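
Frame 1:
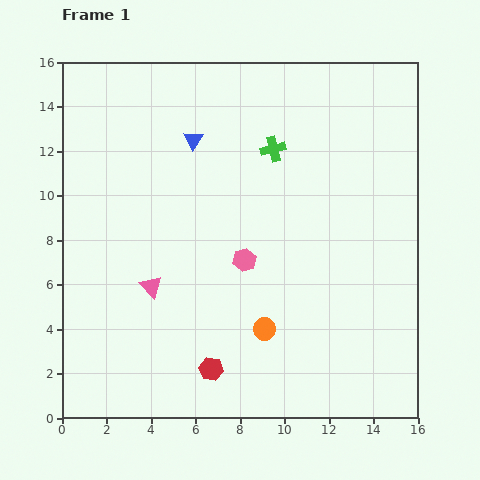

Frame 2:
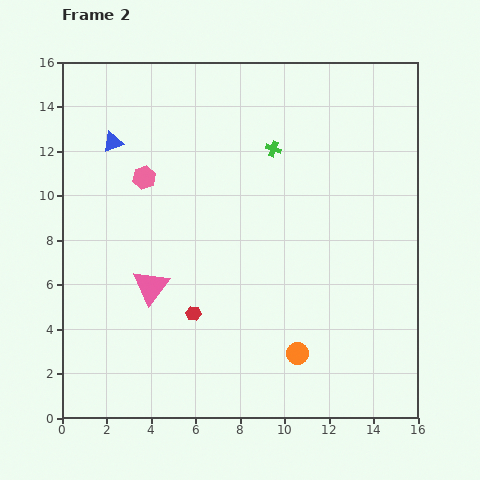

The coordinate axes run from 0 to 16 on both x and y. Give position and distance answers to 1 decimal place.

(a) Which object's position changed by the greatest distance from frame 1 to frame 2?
the pink hexagon

(moved 5.8; next 3.6)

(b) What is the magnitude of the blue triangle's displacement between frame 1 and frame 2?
3.6

The blue triangle moved from (5.9, 12.5) to (2.3, 12.4), a distance of √(3.6² + 0.1²) ≈ 3.6.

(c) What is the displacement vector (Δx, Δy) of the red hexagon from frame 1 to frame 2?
(-0.8, 2.5)

The red hexagon was at (6.7, 2.2) in frame 1 and (5.9, 4.7) in frame 2.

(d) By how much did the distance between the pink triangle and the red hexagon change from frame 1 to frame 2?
-2.4

Distance in frame 1: 4.6. Distance in frame 2: 2.2.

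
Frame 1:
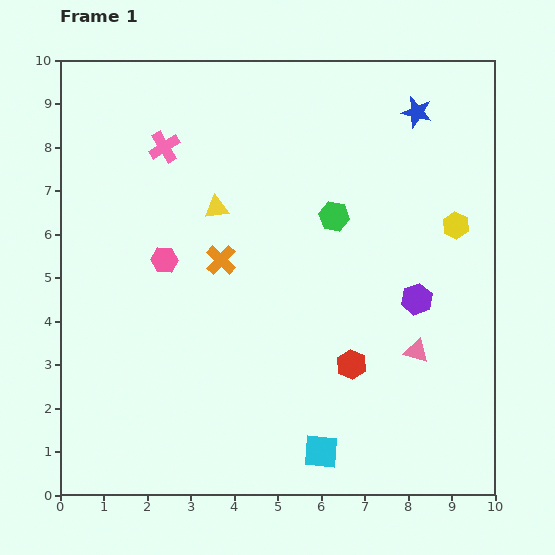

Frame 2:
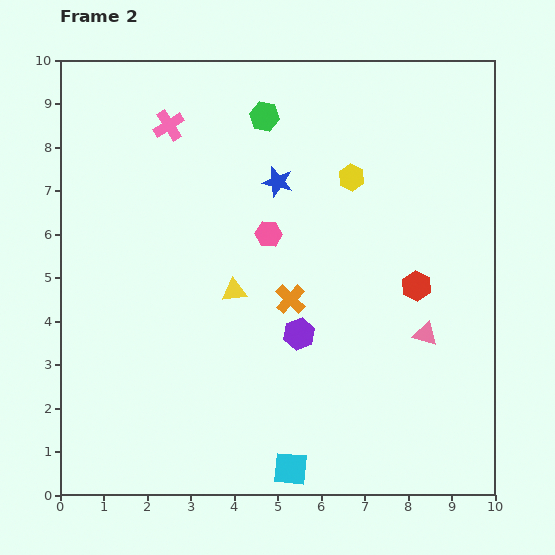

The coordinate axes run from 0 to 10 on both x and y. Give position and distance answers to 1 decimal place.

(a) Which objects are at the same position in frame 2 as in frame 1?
none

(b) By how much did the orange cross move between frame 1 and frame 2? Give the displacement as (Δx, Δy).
(1.6, -0.9)

The orange cross was at (3.7, 5.4) in frame 1 and (5.3, 4.5) in frame 2.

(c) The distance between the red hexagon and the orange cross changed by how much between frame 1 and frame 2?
-0.9

Distance in frame 1: 3.8. Distance in frame 2: 2.9.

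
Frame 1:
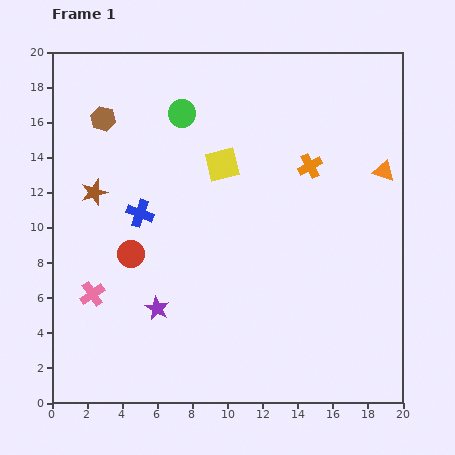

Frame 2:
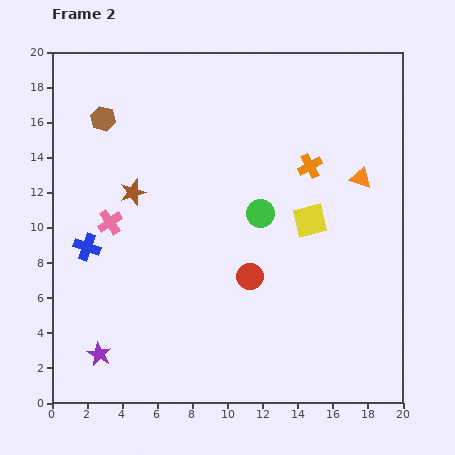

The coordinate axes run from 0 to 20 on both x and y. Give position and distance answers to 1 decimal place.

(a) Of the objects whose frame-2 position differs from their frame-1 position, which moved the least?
the orange triangle

(moved 1.4)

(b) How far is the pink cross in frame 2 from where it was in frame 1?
4.2

The pink cross moved from (2.3, 6.2) to (3.3, 10.3), a distance of √(1.0² + 4.1²) ≈ 4.2.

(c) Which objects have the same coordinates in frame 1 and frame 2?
the orange cross, the brown hexagon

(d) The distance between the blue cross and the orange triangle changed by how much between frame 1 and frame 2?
+2.0

Distance in frame 1: 14.1. Distance in frame 2: 16.1.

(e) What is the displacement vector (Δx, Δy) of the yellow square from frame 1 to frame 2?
(5.0, -3.2)

The yellow square was at (9.7, 13.6) in frame 1 and (14.7, 10.4) in frame 2.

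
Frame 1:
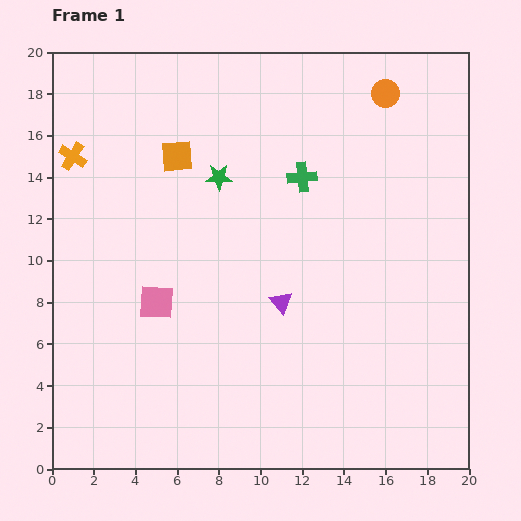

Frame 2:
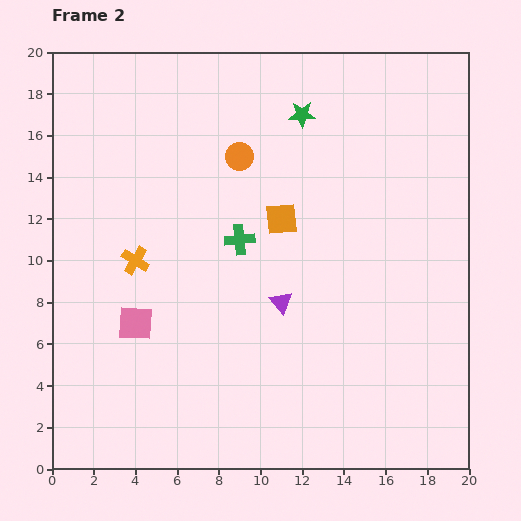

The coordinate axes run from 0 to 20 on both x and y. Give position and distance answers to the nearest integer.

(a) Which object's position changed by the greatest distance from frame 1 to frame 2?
the orange circle

(moved 8; next 6)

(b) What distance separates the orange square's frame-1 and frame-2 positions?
6

The orange square moved from (6, 15) to (11, 12), a distance of √(5² + 3²) ≈ 6.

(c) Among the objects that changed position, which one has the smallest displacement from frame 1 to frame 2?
the pink square

(moved 1)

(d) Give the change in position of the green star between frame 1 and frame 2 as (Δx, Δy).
(4, 3)

The green star was at (8, 14) in frame 1 and (12, 17) in frame 2.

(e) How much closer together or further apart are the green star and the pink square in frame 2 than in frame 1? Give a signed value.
+6

Distance in frame 1: 7. Distance in frame 2: 13.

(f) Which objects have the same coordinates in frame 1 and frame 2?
the purple triangle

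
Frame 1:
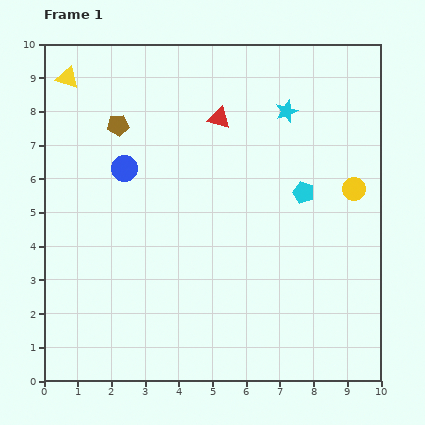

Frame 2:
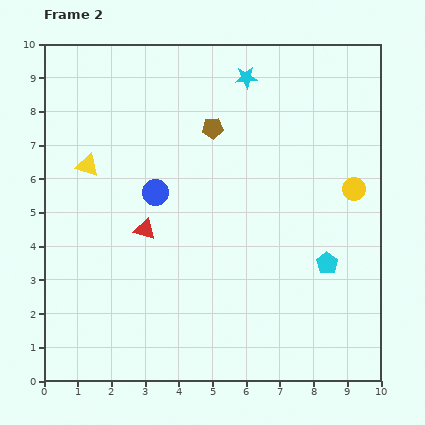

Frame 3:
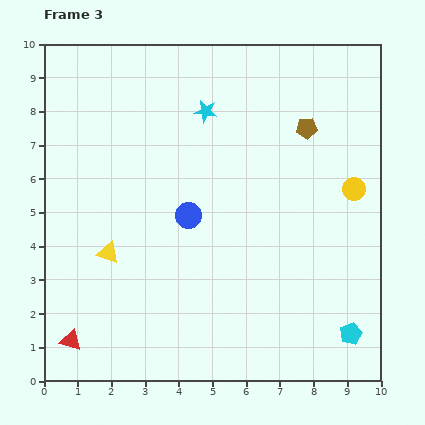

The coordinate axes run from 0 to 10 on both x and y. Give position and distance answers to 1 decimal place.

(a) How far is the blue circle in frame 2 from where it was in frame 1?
1.1

The blue circle moved from (2.4, 6.3) to (3.3, 5.6), a distance of √(0.9² + 0.7²) ≈ 1.1.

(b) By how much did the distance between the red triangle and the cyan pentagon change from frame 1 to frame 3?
+5.0

Distance in frame 1: 3.3. Distance in frame 3: 8.3.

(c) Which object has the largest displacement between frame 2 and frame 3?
the red triangle

(moved 4.0; next 2.8)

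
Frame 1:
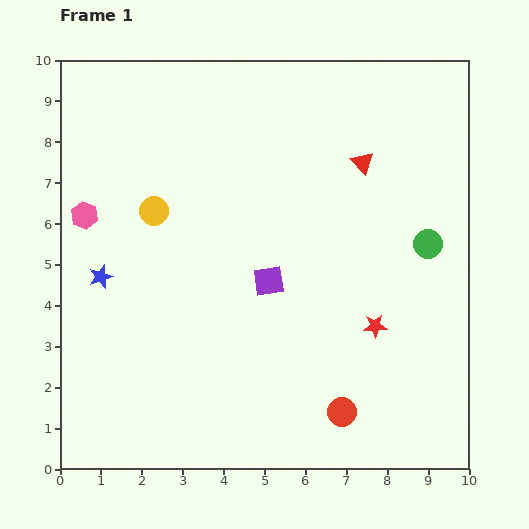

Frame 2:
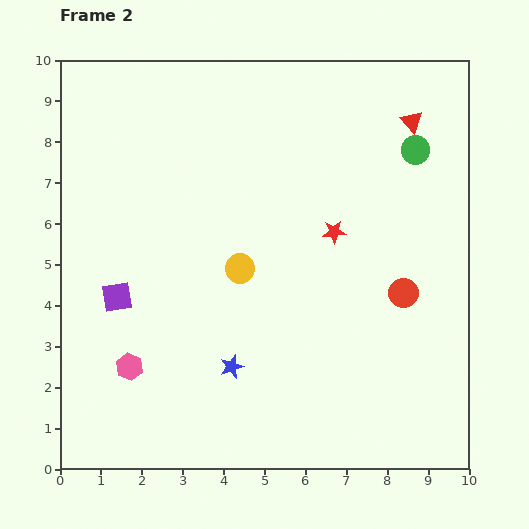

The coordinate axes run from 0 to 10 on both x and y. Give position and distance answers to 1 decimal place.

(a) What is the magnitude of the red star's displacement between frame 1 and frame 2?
2.5

The red star moved from (7.7, 3.5) to (6.7, 5.8), a distance of √(1.0² + 2.3²) ≈ 2.5.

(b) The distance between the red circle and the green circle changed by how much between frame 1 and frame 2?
-1.1

Distance in frame 1: 4.6. Distance in frame 2: 3.5.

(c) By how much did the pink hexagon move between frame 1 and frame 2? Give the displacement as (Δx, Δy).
(1.1, -3.7)

The pink hexagon was at (0.6, 6.2) in frame 1 and (1.7, 2.5) in frame 2.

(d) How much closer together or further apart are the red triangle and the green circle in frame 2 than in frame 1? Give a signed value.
-1.9

Distance in frame 1: 2.6. Distance in frame 2: 0.7.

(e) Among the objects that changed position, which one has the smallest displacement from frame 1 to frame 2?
the red triangle

(moved 1.6)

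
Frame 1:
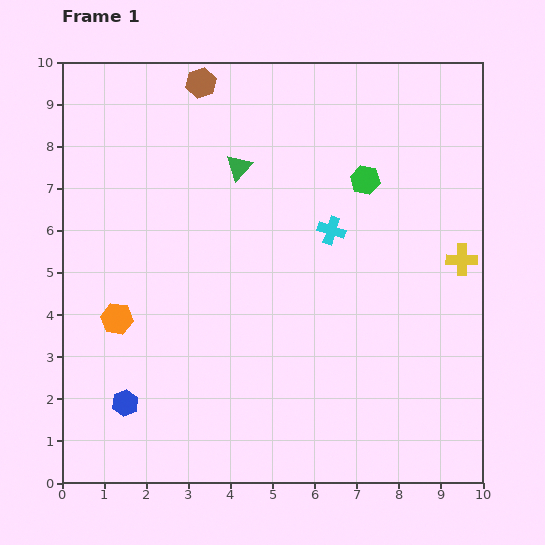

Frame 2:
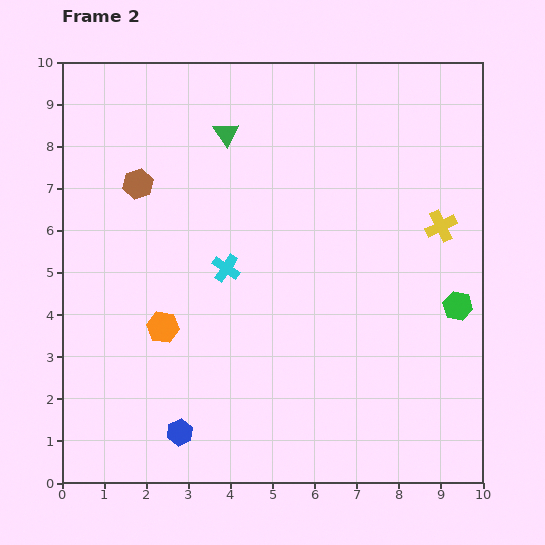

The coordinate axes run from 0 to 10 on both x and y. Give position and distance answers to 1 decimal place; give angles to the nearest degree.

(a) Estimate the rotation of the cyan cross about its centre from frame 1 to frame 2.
15° clockwise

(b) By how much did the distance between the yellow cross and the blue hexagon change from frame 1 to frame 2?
-0.8

Distance in frame 1: 8.7. Distance in frame 2: 7.9.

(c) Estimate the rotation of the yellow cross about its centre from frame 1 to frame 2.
27° counter-clockwise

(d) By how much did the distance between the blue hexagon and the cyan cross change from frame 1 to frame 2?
-2.3

Distance in frame 1: 6.4. Distance in frame 2: 4.1.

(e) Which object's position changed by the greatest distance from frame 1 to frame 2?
the green hexagon

(moved 3.7; next 2.8)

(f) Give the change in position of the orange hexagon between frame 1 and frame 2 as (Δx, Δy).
(1.1, -0.2)

The orange hexagon was at (1.3, 3.9) in frame 1 and (2.4, 3.7) in frame 2.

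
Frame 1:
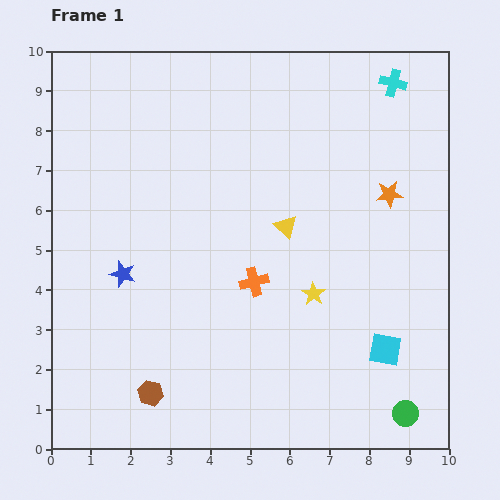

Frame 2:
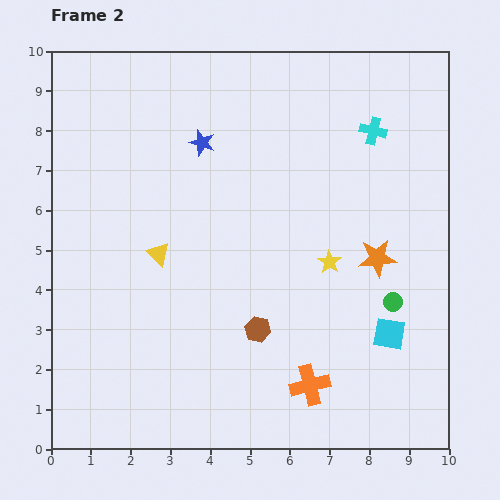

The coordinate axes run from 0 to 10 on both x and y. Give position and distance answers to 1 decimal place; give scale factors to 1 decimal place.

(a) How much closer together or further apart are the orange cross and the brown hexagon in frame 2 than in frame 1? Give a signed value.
-1.9

Distance in frame 1: 3.8. Distance in frame 2: 1.9.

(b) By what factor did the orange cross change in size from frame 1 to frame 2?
1.4×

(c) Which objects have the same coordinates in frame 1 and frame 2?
none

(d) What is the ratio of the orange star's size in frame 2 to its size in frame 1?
1.4×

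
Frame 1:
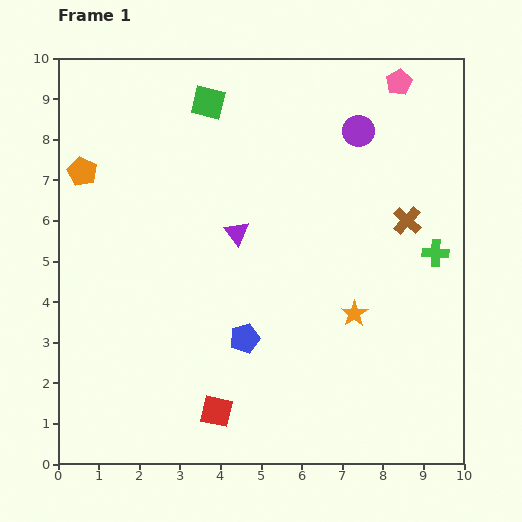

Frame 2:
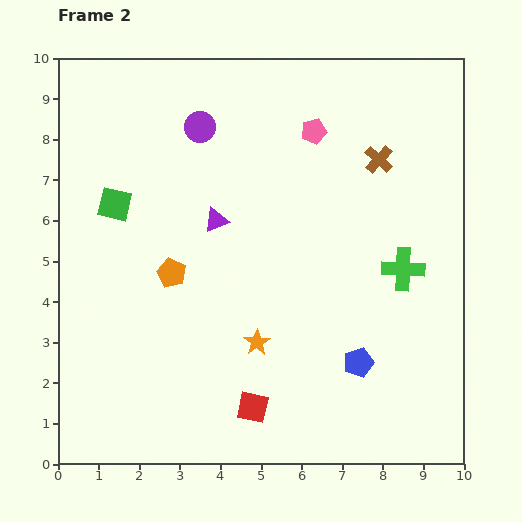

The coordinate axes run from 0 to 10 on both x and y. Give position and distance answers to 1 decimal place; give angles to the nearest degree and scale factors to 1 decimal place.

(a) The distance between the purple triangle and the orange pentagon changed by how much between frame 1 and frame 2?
-2.4

Distance in frame 1: 4.1. Distance in frame 2: 1.7.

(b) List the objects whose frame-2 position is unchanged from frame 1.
none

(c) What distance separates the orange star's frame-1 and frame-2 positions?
2.5

The orange star moved from (7.3, 3.7) to (4.9, 3.0), a distance of √(2.4² + 0.7²) ≈ 2.5.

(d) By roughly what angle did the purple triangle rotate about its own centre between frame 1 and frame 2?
47° clockwise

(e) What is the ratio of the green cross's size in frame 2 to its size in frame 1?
1.6×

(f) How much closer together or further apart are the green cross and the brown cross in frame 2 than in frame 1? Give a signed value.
+1.7

Distance in frame 1: 1.1. Distance in frame 2: 2.8.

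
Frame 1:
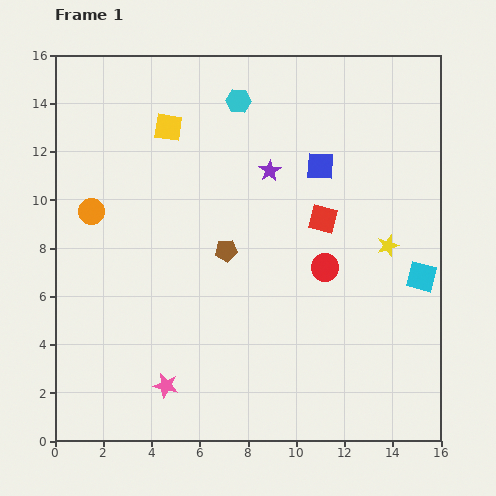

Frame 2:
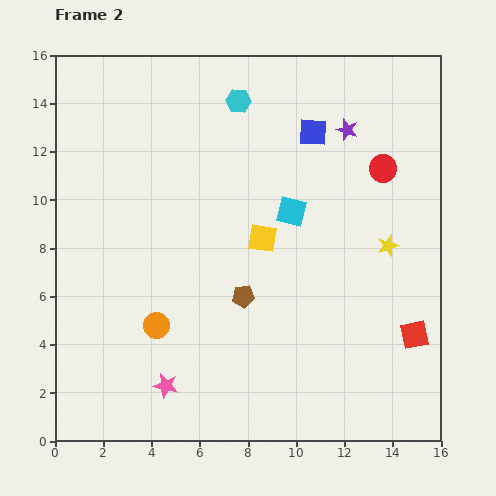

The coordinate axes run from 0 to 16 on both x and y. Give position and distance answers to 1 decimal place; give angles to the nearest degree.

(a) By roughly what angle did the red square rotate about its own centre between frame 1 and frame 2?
27° counter-clockwise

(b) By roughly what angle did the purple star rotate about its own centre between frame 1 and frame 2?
22° counter-clockwise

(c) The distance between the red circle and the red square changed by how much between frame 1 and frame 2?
+5.0

Distance in frame 1: 2.0. Distance in frame 2: 7.0.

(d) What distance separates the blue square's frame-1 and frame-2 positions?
1.4

The blue square moved from (11.0, 11.4) to (10.7, 12.8), a distance of √(0.3² + 1.4²) ≈ 1.4.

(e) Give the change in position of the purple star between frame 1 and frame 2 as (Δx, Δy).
(3.2, 1.7)

The purple star was at (8.9, 11.2) in frame 1 and (12.1, 12.9) in frame 2.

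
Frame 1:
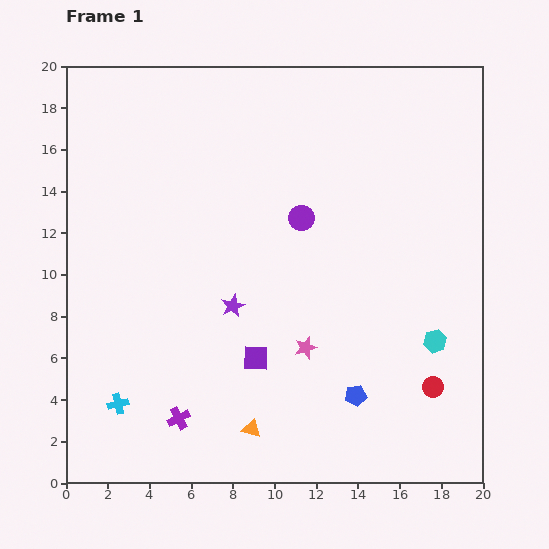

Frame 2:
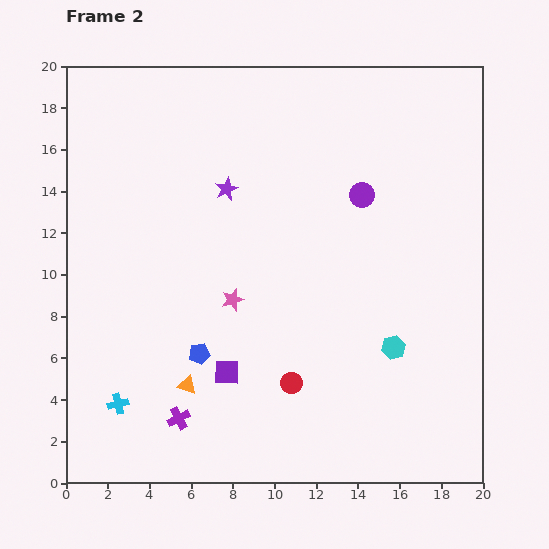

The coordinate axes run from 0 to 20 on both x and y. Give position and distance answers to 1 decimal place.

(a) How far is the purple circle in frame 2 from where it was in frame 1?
3.1

The purple circle moved from (11.3, 12.7) to (14.2, 13.8), a distance of √(2.9² + 1.1²) ≈ 3.1.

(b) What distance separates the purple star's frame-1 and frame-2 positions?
5.6

The purple star moved from (8.0, 8.5) to (7.7, 14.1), a distance of √(0.3² + 5.6²) ≈ 5.6.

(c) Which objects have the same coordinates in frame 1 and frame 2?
the purple cross, the cyan cross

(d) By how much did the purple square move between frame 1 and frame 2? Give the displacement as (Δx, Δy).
(-1.4, -0.7)

The purple square was at (9.1, 6.0) in frame 1 and (7.7, 5.3) in frame 2.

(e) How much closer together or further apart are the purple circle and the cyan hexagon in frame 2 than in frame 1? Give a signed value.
-1.2

Distance in frame 1: 8.7. Distance in frame 2: 7.5.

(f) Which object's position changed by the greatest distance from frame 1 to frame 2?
the blue pentagon

(moved 7.8; next 6.8)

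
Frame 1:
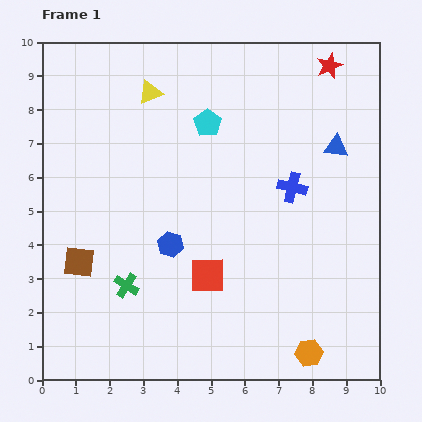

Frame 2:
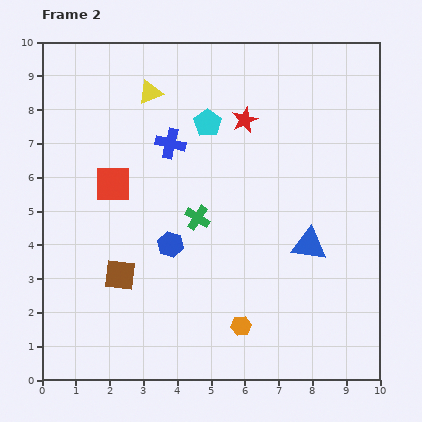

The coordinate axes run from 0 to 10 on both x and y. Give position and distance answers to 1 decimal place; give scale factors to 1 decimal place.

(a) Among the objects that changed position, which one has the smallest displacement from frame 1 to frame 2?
the brown square

(moved 1.3)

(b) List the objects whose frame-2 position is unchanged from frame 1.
the cyan pentagon, the blue hexagon, the yellow triangle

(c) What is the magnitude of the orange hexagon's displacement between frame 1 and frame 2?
2.2

The orange hexagon moved from (7.9, 0.8) to (5.9, 1.6), a distance of √(2.0² + 0.8²) ≈ 2.2.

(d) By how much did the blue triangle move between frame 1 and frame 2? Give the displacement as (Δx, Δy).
(-0.8, -2.9)

The blue triangle was at (8.7, 6.9) in frame 1 and (7.9, 4.0) in frame 2.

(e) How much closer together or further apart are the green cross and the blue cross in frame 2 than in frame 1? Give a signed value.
-3.4

Distance in frame 1: 5.7. Distance in frame 2: 2.3.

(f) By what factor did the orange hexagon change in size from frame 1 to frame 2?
0.7×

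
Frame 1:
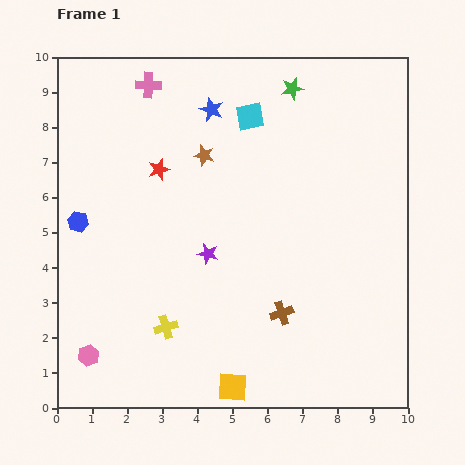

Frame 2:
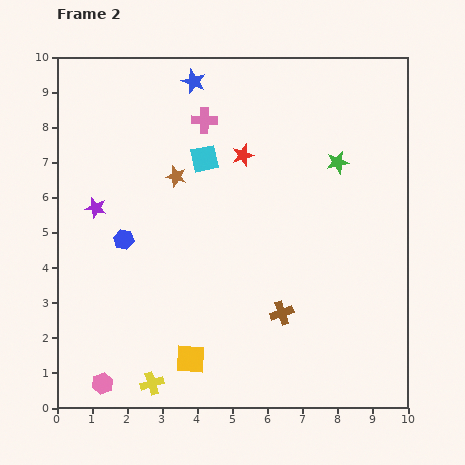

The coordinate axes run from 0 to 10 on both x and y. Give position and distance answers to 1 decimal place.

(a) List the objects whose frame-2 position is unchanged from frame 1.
the brown cross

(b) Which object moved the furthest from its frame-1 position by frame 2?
the purple star

(moved 3.5; next 2.5)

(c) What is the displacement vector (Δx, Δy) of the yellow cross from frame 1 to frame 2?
(-0.4, -1.6)

The yellow cross was at (3.1, 2.3) in frame 1 and (2.7, 0.7) in frame 2.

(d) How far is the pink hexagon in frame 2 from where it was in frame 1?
0.9

The pink hexagon moved from (0.9, 1.5) to (1.3, 0.7), a distance of √(0.4² + 0.8²) ≈ 0.9.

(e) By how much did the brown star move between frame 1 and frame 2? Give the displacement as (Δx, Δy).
(-0.8, -0.6)

The brown star was at (4.2, 7.2) in frame 1 and (3.4, 6.6) in frame 2.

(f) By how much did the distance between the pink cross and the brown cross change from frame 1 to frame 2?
-1.6

Distance in frame 1: 7.5. Distance in frame 2: 5.9.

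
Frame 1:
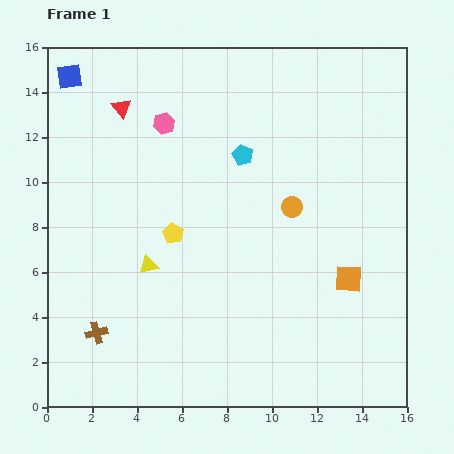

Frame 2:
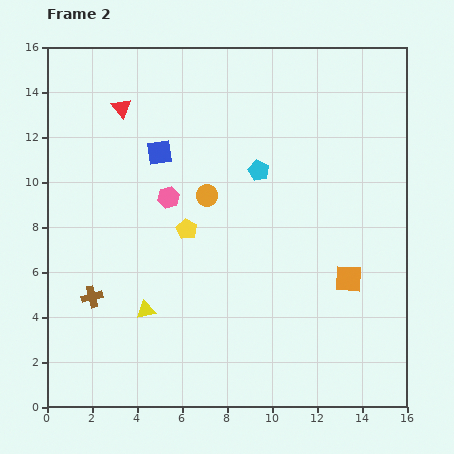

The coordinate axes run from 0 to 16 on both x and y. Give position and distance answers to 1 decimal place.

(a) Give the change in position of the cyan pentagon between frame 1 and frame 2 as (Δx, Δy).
(0.7, -0.7)

The cyan pentagon was at (8.7, 11.2) in frame 1 and (9.4, 10.5) in frame 2.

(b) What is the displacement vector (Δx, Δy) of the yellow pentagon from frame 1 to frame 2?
(0.6, 0.2)

The yellow pentagon was at (5.6, 7.7) in frame 1 and (6.2, 7.9) in frame 2.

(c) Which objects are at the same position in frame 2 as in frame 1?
the red triangle, the orange square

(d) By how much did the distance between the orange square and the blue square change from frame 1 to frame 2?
-5.2

Distance in frame 1: 15.3. Distance in frame 2: 10.1.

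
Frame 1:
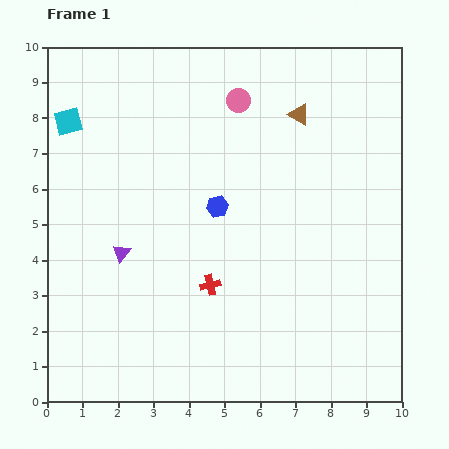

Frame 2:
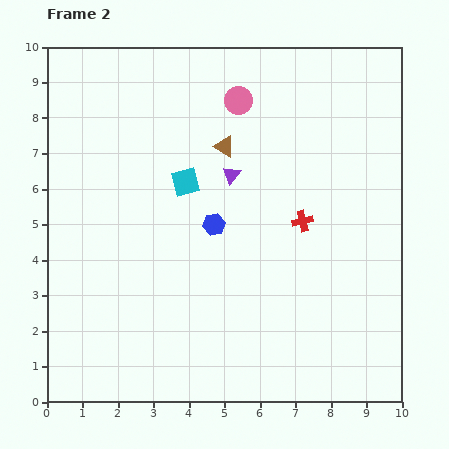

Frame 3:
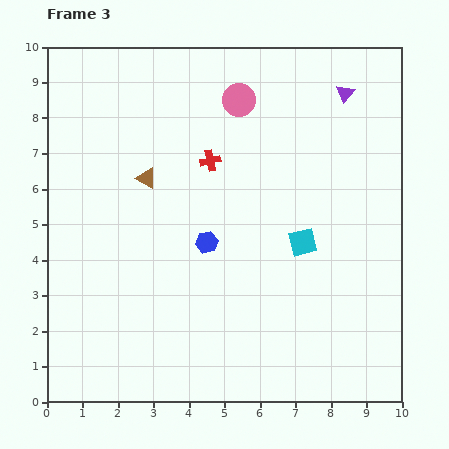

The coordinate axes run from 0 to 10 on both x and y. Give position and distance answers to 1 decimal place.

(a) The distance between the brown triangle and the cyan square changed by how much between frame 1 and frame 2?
-5.0

Distance in frame 1: 6.5. Distance in frame 2: 1.5.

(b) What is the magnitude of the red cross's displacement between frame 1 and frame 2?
3.2

The red cross moved from (4.6, 3.3) to (7.2, 5.1), a distance of √(2.6² + 1.8²) ≈ 3.2.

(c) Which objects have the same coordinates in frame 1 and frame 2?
the pink circle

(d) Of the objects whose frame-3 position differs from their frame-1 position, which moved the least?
the blue hexagon

(moved 1.0)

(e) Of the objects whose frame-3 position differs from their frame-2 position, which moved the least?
the blue hexagon

(moved 0.5)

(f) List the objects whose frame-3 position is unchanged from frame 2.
the pink circle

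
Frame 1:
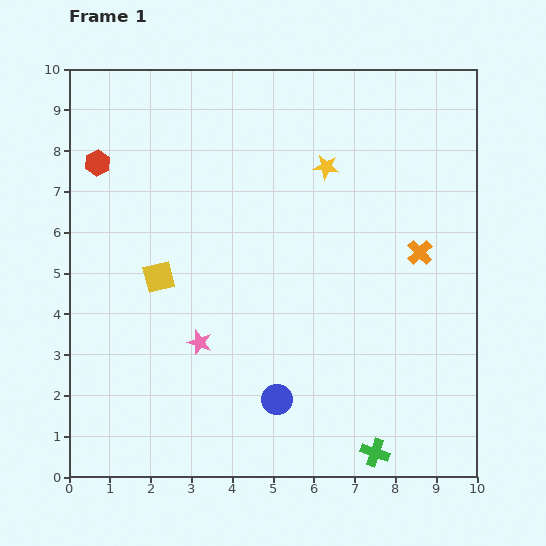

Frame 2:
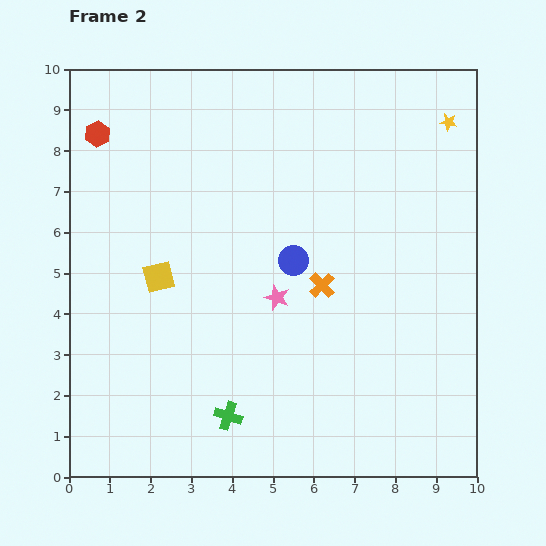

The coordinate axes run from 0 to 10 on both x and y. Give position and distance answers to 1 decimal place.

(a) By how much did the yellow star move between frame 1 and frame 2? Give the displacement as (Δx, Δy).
(3.0, 1.1)

The yellow star was at (6.3, 7.6) in frame 1 and (9.3, 8.7) in frame 2.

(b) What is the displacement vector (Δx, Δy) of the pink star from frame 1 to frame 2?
(1.9, 1.1)

The pink star was at (3.2, 3.3) in frame 1 and (5.1, 4.4) in frame 2.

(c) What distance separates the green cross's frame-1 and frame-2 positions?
3.7

The green cross moved from (7.5, 0.6) to (3.9, 1.5), a distance of √(3.6² + 0.9²) ≈ 3.7.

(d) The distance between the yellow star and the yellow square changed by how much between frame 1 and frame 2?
+3.2

Distance in frame 1: 4.9. Distance in frame 2: 8.1.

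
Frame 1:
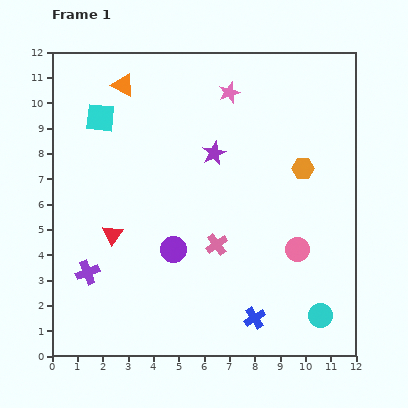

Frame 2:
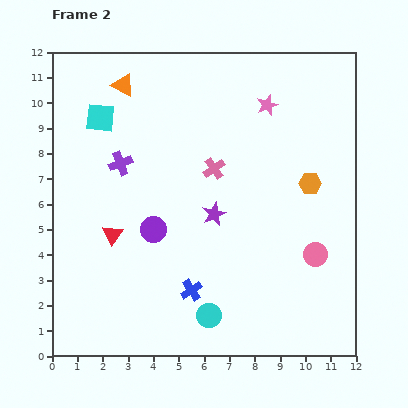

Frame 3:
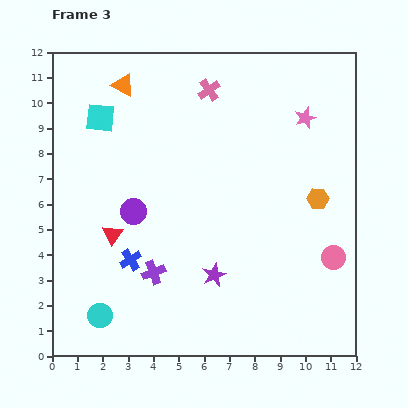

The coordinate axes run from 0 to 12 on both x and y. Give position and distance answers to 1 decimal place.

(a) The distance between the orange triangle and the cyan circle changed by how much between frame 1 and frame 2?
-2.3

Distance in frame 1: 12.0. Distance in frame 2: 9.7.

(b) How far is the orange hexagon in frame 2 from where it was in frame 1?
0.7

The orange hexagon moved from (9.9, 7.4) to (10.2, 6.8), a distance of √(0.3² + 0.6²) ≈ 0.7.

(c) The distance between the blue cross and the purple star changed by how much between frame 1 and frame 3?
-3.3

Distance in frame 1: 6.7. Distance in frame 3: 3.4.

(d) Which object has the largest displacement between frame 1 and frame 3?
the cyan circle

(moved 8.7; next 6.1)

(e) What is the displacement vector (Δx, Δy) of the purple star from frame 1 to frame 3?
(0.0, -4.8)

The purple star was at (6.4, 8.0) in frame 1 and (6.4, 3.2) in frame 3.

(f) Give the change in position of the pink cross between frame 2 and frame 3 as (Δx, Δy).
(-0.2, 3.1)

The pink cross was at (6.4, 7.4) in frame 2 and (6.2, 10.5) in frame 3.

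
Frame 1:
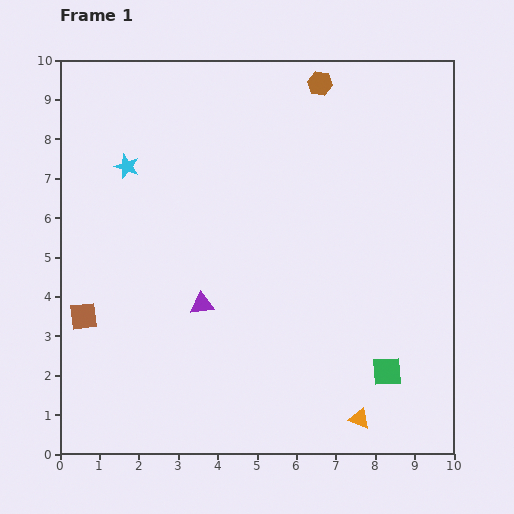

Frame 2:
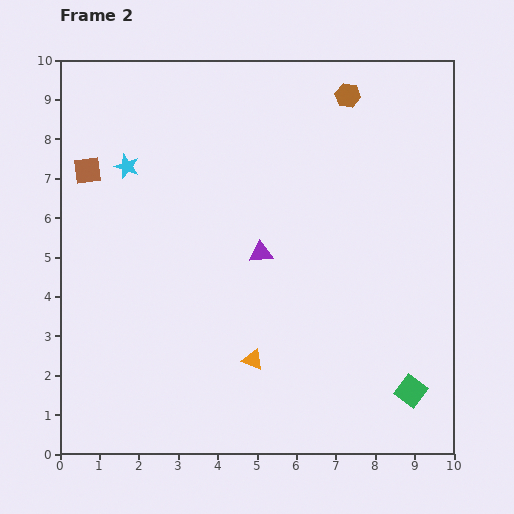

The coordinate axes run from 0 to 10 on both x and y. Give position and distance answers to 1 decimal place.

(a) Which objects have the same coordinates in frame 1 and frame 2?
the cyan star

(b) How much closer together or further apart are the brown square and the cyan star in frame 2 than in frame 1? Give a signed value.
-3.0

Distance in frame 1: 4.0. Distance in frame 2: 1.0.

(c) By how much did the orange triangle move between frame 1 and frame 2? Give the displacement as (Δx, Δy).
(-2.7, 1.5)

The orange triangle was at (7.6, 0.9) in frame 1 and (4.9, 2.4) in frame 2.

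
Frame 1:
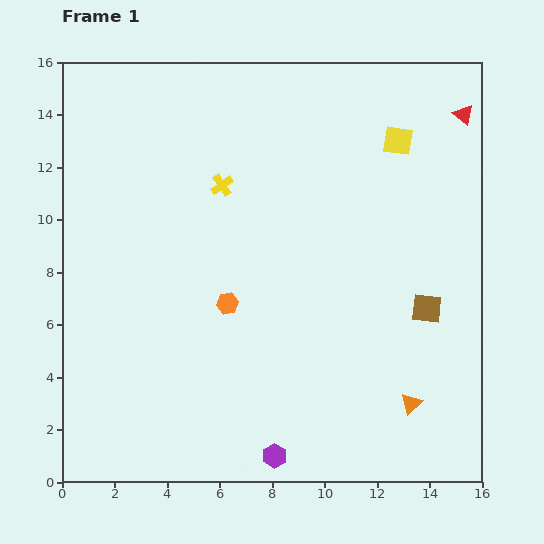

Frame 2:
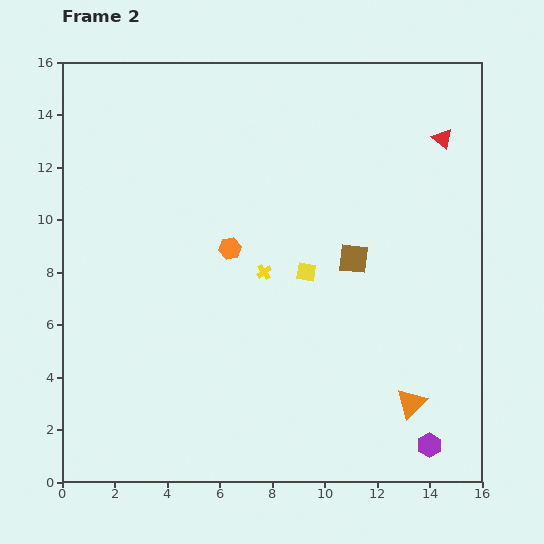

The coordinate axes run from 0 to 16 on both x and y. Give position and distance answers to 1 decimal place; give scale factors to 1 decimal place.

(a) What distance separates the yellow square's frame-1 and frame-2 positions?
6.1

The yellow square moved from (12.8, 13.0) to (9.3, 8.0), a distance of √(3.5² + 5.0²) ≈ 6.1.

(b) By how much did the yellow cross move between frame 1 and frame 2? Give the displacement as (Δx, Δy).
(1.6, -3.3)

The yellow cross was at (6.1, 11.3) in frame 1 and (7.7, 8.0) in frame 2.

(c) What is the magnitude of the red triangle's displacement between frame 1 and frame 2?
1.2

The red triangle moved from (15.3, 14.0) to (14.5, 13.1), a distance of √(0.8² + 0.9²) ≈ 1.2.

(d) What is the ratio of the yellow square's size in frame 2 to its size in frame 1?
0.7×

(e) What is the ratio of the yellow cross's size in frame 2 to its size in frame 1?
0.7×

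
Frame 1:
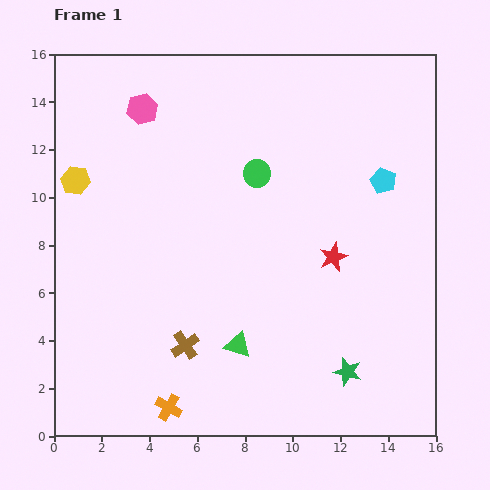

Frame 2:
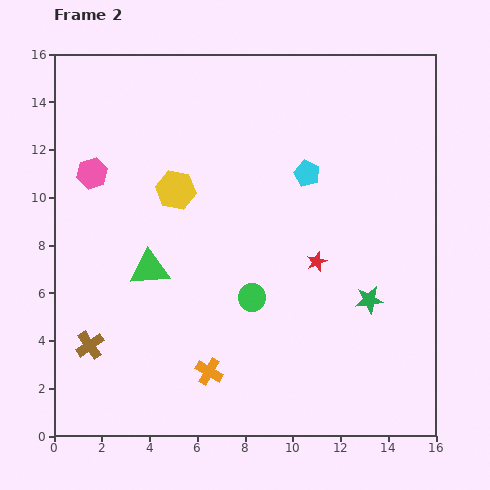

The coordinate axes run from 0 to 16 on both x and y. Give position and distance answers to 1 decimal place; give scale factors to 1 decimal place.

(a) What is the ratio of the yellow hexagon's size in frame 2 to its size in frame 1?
1.4×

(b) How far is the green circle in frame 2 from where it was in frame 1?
5.2

The green circle moved from (8.5, 11.0) to (8.3, 5.8), a distance of √(0.2² + 5.2²) ≈ 5.2.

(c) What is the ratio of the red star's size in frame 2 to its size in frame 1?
0.7×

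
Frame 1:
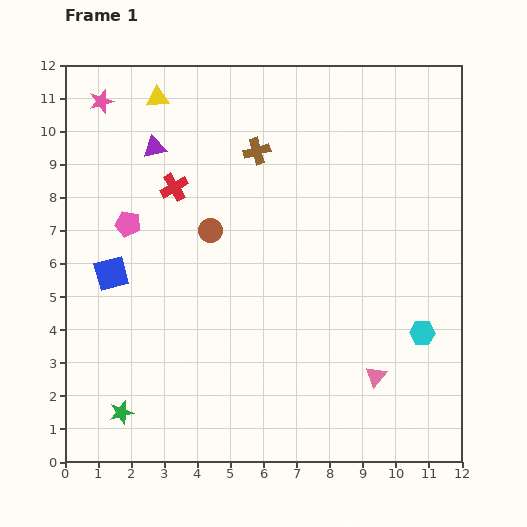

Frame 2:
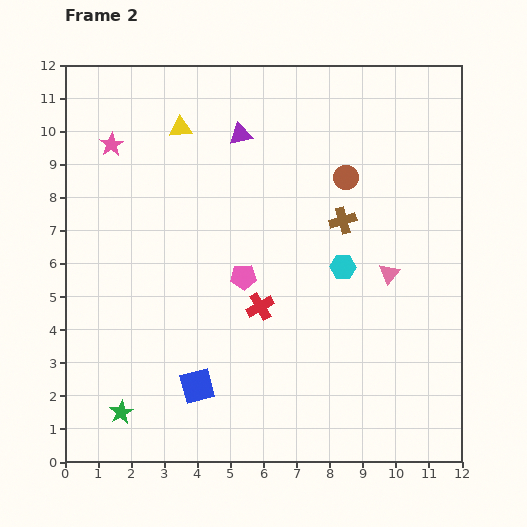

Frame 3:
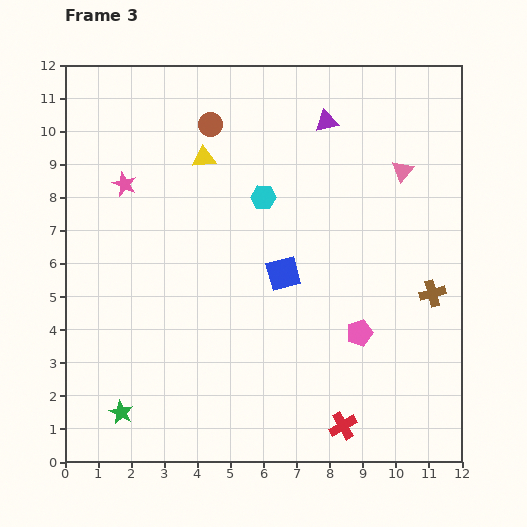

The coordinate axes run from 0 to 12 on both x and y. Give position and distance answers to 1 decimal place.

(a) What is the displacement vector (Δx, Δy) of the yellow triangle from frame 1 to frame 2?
(0.7, -0.9)

The yellow triangle was at (2.8, 11.0) in frame 1 and (3.5, 10.1) in frame 2.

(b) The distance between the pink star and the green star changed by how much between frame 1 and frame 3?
-2.5

Distance in frame 1: 9.4. Distance in frame 3: 6.9.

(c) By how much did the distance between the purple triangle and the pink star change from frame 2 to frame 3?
+2.5

Distance in frame 2: 3.9. Distance in frame 3: 6.4.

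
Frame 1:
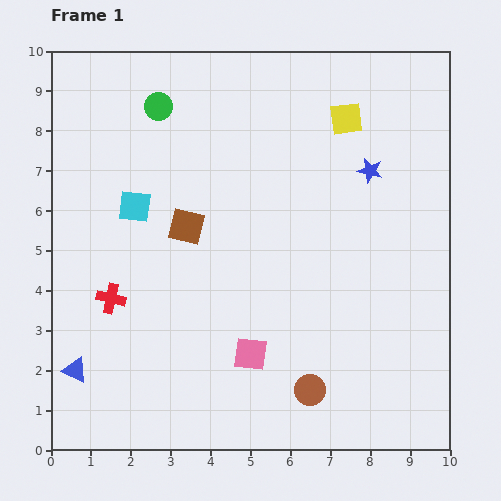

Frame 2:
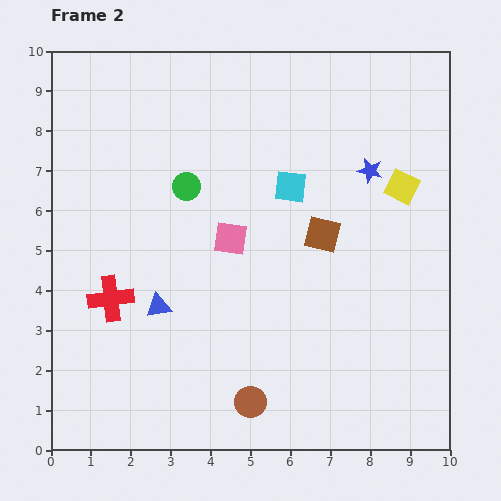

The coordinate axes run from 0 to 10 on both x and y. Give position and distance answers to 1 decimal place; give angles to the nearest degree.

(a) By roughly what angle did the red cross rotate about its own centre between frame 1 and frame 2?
20° counter-clockwise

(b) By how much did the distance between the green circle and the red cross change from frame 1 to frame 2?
-1.5

Distance in frame 1: 4.9. Distance in frame 2: 3.4.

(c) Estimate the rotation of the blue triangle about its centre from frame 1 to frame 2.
37° counter-clockwise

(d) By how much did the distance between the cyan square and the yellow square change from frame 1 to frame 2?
-2.9

Distance in frame 1: 5.7. Distance in frame 2: 2.8.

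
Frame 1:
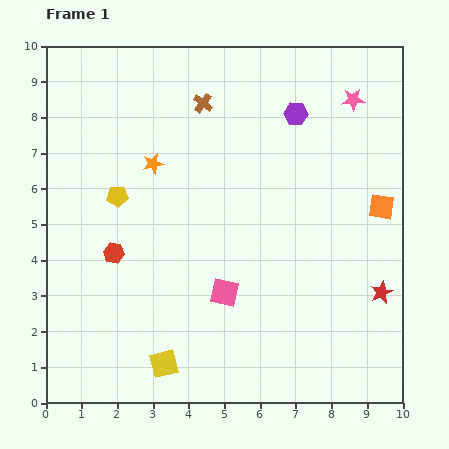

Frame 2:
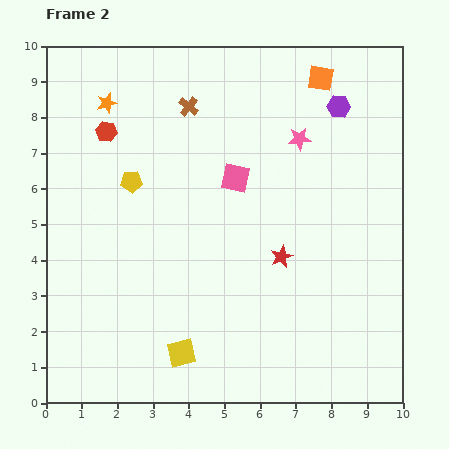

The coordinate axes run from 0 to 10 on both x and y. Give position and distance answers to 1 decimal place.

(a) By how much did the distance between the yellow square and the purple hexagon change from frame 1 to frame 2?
+0.3

Distance in frame 1: 7.9. Distance in frame 2: 8.2.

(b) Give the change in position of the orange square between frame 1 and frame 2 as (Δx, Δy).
(-1.7, 3.6)

The orange square was at (9.4, 5.5) in frame 1 and (7.7, 9.1) in frame 2.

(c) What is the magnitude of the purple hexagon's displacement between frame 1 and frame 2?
1.2

The purple hexagon moved from (7.0, 8.1) to (8.2, 8.3), a distance of √(1.2² + 0.2²) ≈ 1.2.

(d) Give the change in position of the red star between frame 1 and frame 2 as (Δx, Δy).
(-2.8, 1.0)

The red star was at (9.4, 3.1) in frame 1 and (6.6, 4.1) in frame 2.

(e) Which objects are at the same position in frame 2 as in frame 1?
none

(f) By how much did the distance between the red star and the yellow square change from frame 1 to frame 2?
-2.5

Distance in frame 1: 6.4. Distance in frame 2: 3.9.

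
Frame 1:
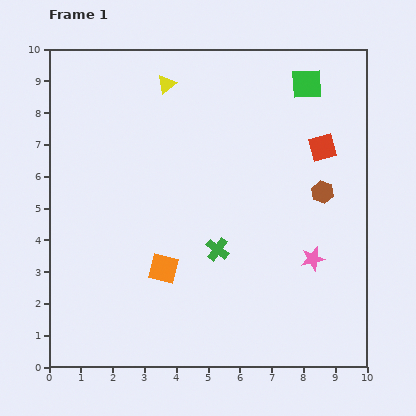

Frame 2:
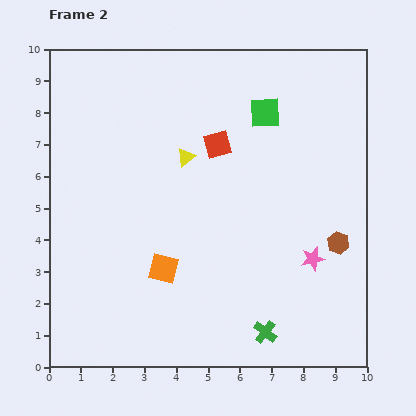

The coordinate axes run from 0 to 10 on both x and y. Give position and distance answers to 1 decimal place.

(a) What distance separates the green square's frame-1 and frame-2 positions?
1.6

The green square moved from (8.1, 8.9) to (6.8, 8.0), a distance of √(1.3² + 0.9²) ≈ 1.6.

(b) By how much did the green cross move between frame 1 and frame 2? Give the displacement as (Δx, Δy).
(1.5, -2.6)

The green cross was at (5.3, 3.7) in frame 1 and (6.8, 1.1) in frame 2.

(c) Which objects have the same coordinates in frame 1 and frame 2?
the pink star, the orange square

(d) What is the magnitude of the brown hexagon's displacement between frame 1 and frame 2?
1.7

The brown hexagon moved from (8.6, 5.5) to (9.1, 3.9), a distance of √(0.5² + 1.6²) ≈ 1.7.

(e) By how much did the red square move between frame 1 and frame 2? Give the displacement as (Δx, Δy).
(-3.3, 0.1)

The red square was at (8.6, 6.9) in frame 1 and (5.3, 7.0) in frame 2.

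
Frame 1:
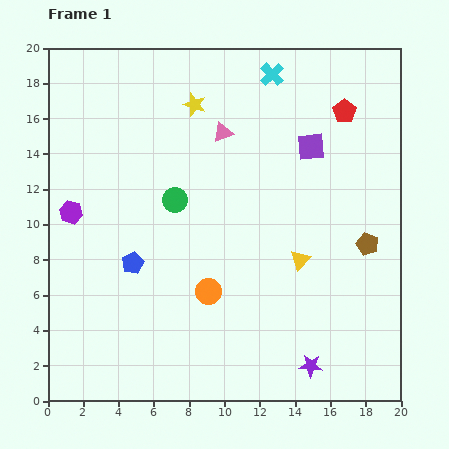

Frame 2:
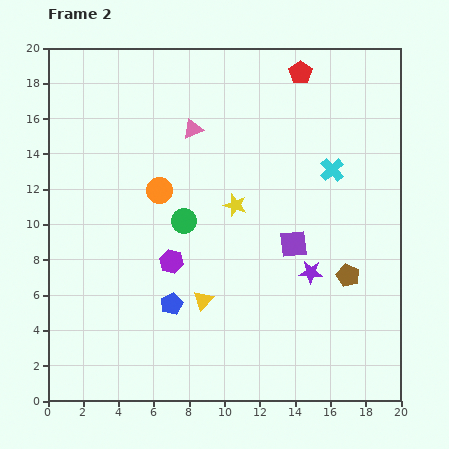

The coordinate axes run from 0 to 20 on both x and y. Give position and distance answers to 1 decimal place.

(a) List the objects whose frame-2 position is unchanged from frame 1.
none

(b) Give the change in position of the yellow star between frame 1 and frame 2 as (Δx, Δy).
(2.3, -5.7)

The yellow star was at (8.3, 16.8) in frame 1 and (10.6, 11.1) in frame 2.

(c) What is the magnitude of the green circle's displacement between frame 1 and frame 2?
1.3

The green circle moved from (7.2, 11.4) to (7.7, 10.2), a distance of √(0.5² + 1.2²) ≈ 1.3.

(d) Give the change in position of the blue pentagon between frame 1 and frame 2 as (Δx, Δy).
(2.2, -2.3)

The blue pentagon was at (4.8, 7.8) in frame 1 and (7.0, 5.5) in frame 2.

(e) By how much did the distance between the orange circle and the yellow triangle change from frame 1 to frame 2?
+1.2

Distance in frame 1: 5.5. Distance in frame 2: 6.7.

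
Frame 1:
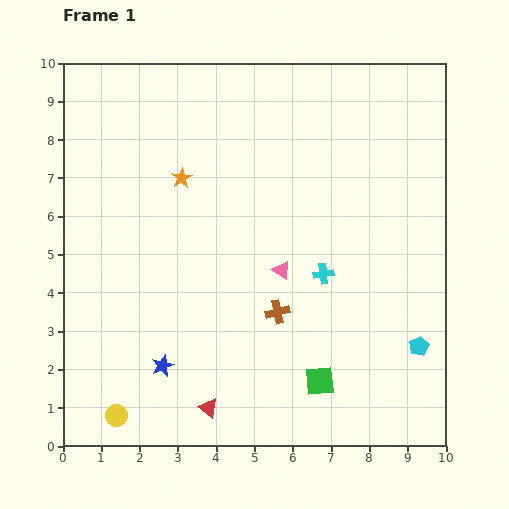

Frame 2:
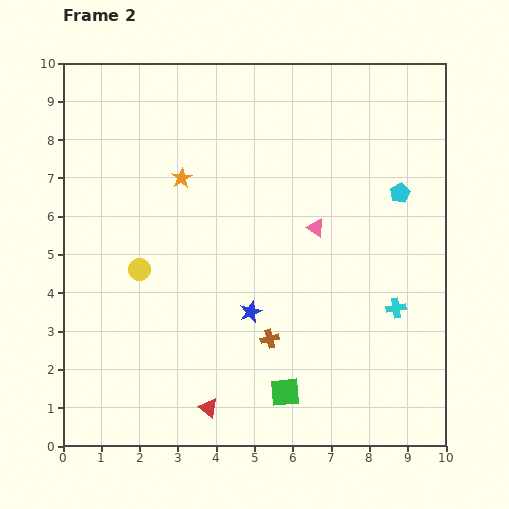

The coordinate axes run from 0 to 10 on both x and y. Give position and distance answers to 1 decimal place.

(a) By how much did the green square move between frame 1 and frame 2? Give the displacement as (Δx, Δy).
(-0.9, -0.3)

The green square was at (6.7, 1.7) in frame 1 and (5.8, 1.4) in frame 2.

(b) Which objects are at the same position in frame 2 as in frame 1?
the red triangle, the orange star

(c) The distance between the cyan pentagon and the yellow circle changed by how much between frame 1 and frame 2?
-1.0

Distance in frame 1: 8.1. Distance in frame 2: 7.1.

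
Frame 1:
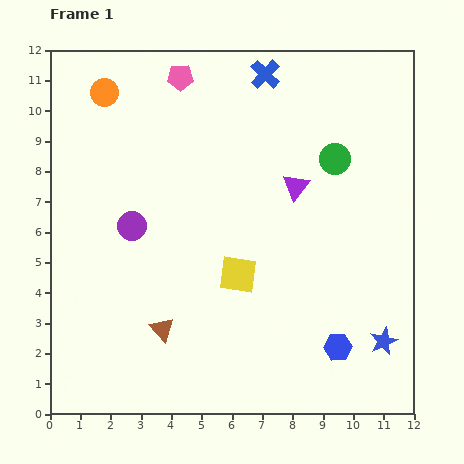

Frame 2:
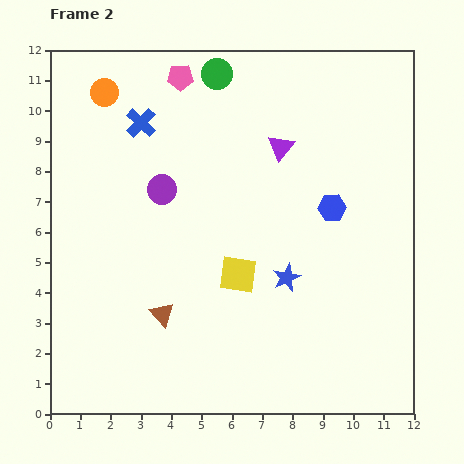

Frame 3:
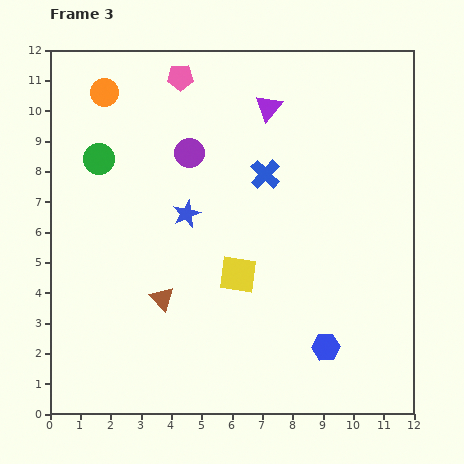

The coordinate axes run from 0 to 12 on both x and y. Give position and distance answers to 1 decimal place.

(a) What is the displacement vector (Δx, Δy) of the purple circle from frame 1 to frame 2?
(1.0, 1.2)

The purple circle was at (2.7, 6.2) in frame 1 and (3.7, 7.4) in frame 2.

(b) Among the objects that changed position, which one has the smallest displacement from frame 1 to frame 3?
the blue hexagon

(moved 0.4)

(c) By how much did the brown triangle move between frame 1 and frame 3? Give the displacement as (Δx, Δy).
(0.0, 1.0)

The brown triangle was at (3.7, 2.8) in frame 1 and (3.7, 3.8) in frame 3.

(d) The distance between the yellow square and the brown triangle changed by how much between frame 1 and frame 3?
-0.5

Distance in frame 1: 3.1. Distance in frame 3: 2.6.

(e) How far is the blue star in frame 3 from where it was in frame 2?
3.9

The blue star moved from (7.8, 4.5) to (4.5, 6.6), a distance of √(3.3² + 2.1²) ≈ 3.9.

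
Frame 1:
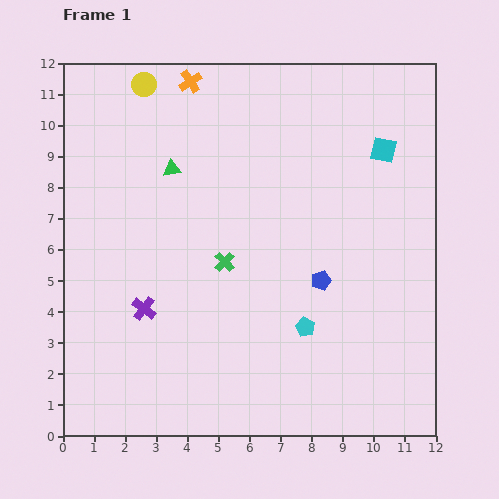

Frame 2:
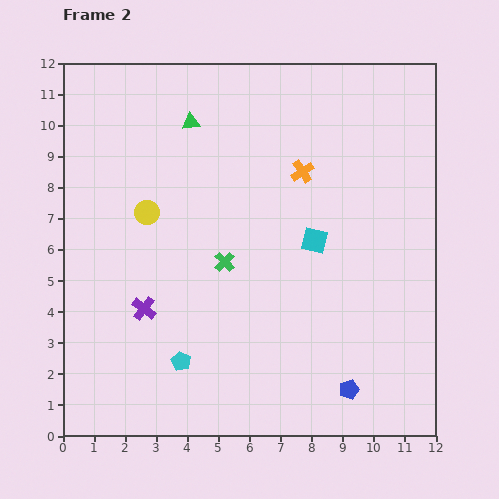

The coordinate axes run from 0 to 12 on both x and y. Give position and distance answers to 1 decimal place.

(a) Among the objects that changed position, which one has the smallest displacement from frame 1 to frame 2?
the green triangle

(moved 1.6)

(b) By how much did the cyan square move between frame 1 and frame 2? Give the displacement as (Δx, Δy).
(-2.2, -2.9)

The cyan square was at (10.3, 9.2) in frame 1 and (8.1, 6.3) in frame 2.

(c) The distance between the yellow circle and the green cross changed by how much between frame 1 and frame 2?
-3.3

Distance in frame 1: 6.3. Distance in frame 2: 3.0.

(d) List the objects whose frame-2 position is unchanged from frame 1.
the green cross, the purple cross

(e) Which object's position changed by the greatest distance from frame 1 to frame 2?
the orange cross

(moved 4.6; next 4.1)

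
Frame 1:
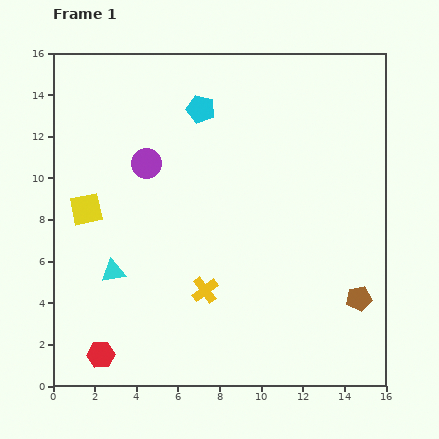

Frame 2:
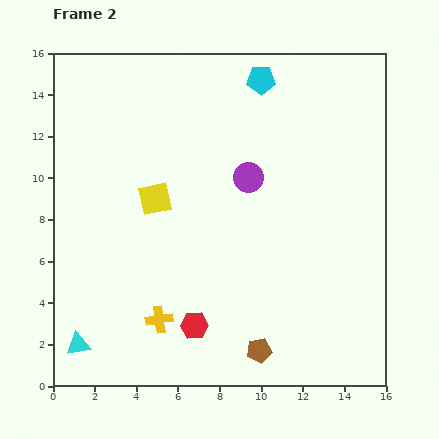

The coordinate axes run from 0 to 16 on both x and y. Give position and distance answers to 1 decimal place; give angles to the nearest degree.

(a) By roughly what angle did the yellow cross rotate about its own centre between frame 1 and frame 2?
28° clockwise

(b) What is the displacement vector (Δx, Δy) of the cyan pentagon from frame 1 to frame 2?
(2.9, 1.4)

The cyan pentagon was at (7.1, 13.3) in frame 1 and (10.0, 14.7) in frame 2.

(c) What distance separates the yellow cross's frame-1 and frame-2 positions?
2.6

The yellow cross moved from (7.3, 4.6) to (5.1, 3.2), a distance of √(2.2² + 1.4²) ≈ 2.6.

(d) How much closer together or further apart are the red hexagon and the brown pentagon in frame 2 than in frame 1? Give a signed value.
-9.4

Distance in frame 1: 12.7. Distance in frame 2: 3.3.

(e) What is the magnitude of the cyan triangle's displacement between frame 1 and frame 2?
3.9

The cyan triangle moved from (2.9, 5.5) to (1.2, 2.0), a distance of √(1.7² + 3.5²) ≈ 3.9.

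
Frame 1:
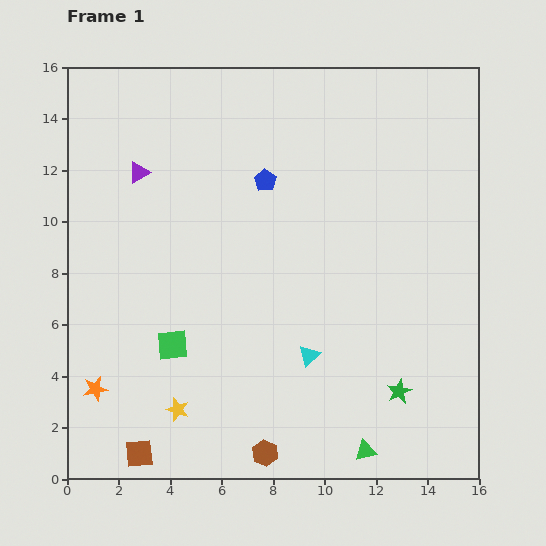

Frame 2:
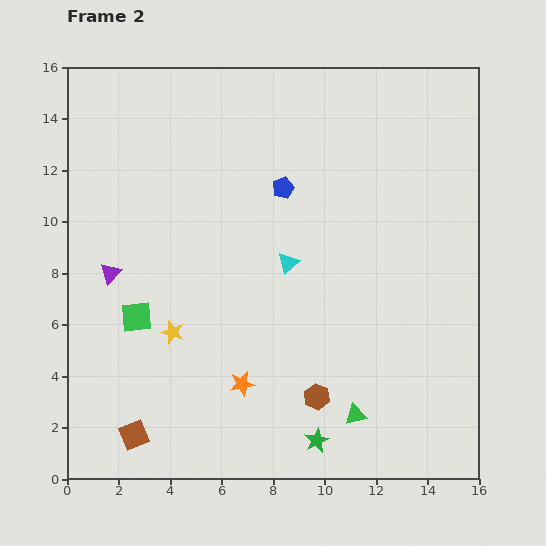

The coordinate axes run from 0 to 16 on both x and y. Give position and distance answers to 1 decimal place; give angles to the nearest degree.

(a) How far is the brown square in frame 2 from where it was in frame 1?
0.7

The brown square moved from (2.8, 1.0) to (2.6, 1.7), a distance of √(0.2² + 0.7²) ≈ 0.7.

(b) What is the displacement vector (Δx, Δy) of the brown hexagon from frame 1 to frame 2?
(2.0, 2.2)

The brown hexagon was at (7.7, 1.0) in frame 1 and (9.7, 3.2) in frame 2.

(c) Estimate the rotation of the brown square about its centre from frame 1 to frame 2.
17° counter-clockwise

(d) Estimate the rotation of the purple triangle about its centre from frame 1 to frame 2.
16° counter-clockwise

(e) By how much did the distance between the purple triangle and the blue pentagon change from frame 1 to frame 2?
+2.6

Distance in frame 1: 4.9. Distance in frame 2: 7.5.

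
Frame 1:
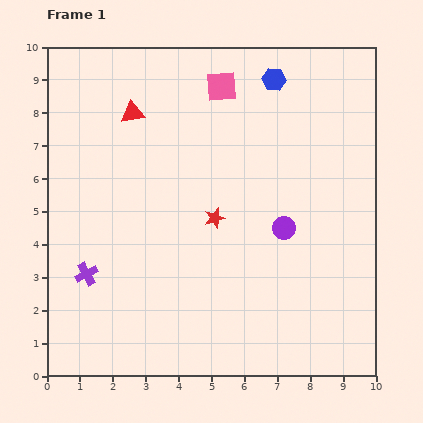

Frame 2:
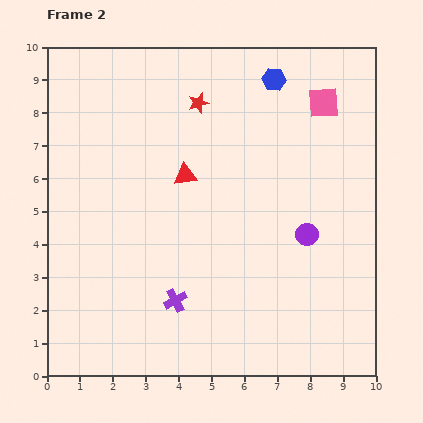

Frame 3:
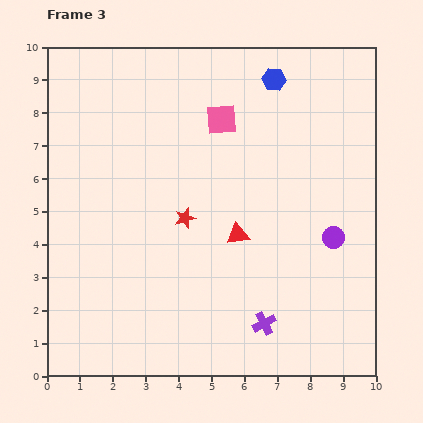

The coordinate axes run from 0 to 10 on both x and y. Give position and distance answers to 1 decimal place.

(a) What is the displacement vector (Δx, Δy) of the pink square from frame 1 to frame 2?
(3.1, -0.5)

The pink square was at (5.3, 8.8) in frame 1 and (8.4, 8.3) in frame 2.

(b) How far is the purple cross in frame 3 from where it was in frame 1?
5.6

The purple cross moved from (1.2, 3.1) to (6.6, 1.6), a distance of √(5.4² + 1.5²) ≈ 5.6.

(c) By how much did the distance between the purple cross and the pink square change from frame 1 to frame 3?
-0.7

Distance in frame 1: 7.0. Distance in frame 3: 6.3.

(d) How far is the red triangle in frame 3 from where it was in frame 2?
2.4

The red triangle moved from (4.2, 6.1) to (5.8, 4.3), a distance of √(1.6² + 1.8²) ≈ 2.4.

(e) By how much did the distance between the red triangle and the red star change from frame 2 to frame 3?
-0.5

Distance in frame 2: 2.2. Distance in frame 3: 1.7.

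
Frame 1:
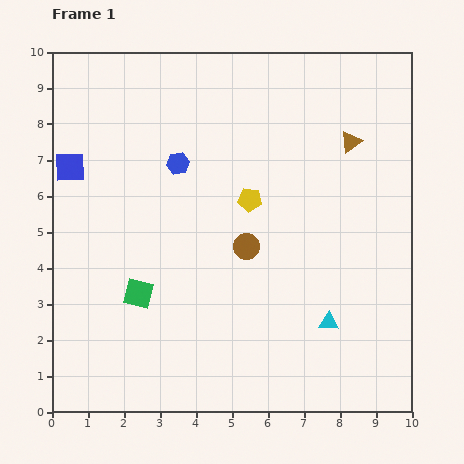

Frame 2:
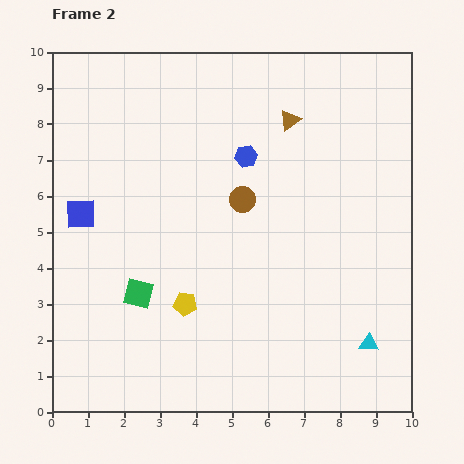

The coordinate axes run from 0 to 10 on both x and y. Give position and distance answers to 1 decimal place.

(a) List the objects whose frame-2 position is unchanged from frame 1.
the green square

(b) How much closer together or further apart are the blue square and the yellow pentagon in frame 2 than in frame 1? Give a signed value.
-1.3

Distance in frame 1: 5.1. Distance in frame 2: 3.8.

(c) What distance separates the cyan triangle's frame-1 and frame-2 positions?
1.3

The cyan triangle moved from (7.7, 2.5) to (8.8, 1.9), a distance of √(1.1² + 0.6²) ≈ 1.3.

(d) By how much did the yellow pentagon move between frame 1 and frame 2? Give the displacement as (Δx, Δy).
(-1.8, -2.9)

The yellow pentagon was at (5.5, 5.9) in frame 1 and (3.7, 3.0) in frame 2.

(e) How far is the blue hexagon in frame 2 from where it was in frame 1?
1.9

The blue hexagon moved from (3.5, 6.9) to (5.4, 7.1), a distance of √(1.9² + 0.2²) ≈ 1.9.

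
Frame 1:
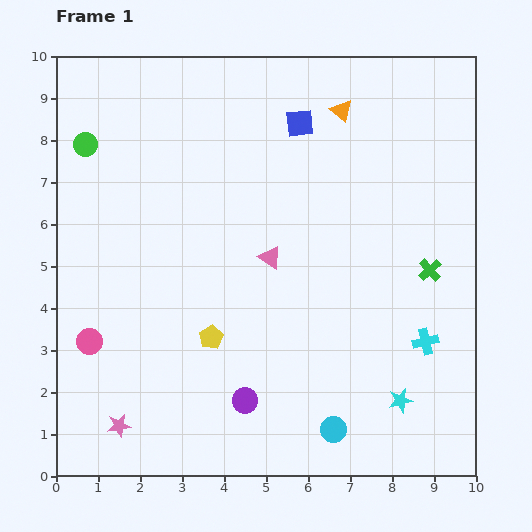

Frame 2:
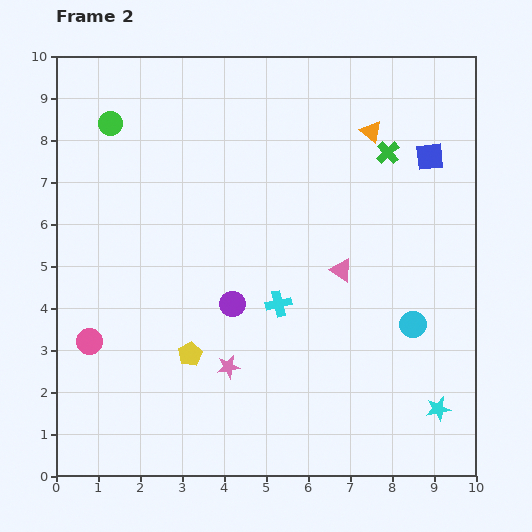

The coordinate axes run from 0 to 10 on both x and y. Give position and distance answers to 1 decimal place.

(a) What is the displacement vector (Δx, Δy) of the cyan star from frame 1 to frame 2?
(0.9, -0.2)

The cyan star was at (8.2, 1.8) in frame 1 and (9.1, 1.6) in frame 2.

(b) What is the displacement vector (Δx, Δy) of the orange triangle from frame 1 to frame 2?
(0.7, -0.5)

The orange triangle was at (6.8, 8.7) in frame 1 and (7.5, 8.2) in frame 2.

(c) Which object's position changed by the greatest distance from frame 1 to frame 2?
the cyan cross

(moved 3.6; next 3.2)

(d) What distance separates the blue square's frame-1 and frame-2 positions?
3.2

The blue square moved from (5.8, 8.4) to (8.9, 7.6), a distance of √(3.1² + 0.8²) ≈ 3.2.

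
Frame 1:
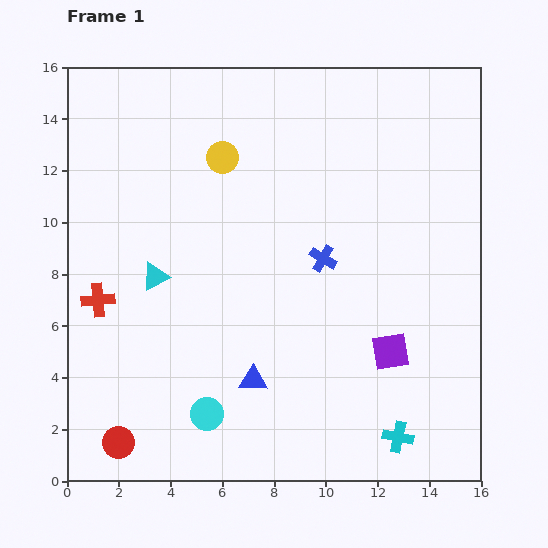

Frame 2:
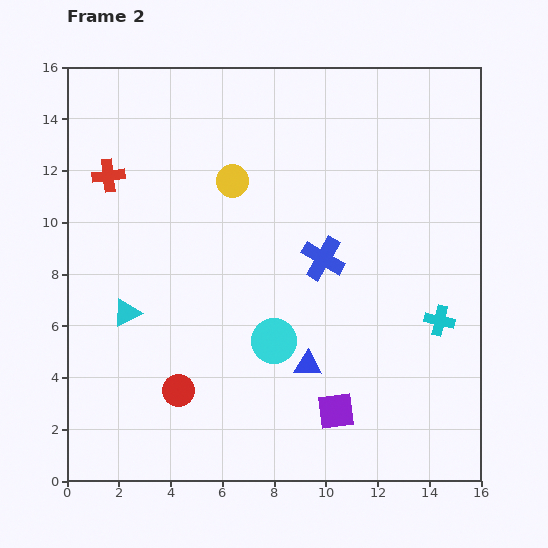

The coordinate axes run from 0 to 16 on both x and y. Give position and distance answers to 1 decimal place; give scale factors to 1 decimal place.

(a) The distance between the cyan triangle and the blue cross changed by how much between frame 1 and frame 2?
+1.4

Distance in frame 1: 6.5. Distance in frame 2: 7.9.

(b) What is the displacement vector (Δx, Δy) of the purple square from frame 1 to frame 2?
(-2.1, -2.3)

The purple square was at (12.5, 5.0) in frame 1 and (10.4, 2.7) in frame 2.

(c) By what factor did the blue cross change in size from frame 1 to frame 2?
1.6×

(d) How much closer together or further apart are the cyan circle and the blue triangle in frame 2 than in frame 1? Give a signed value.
-0.6

Distance in frame 1: 2.2. Distance in frame 2: 1.6.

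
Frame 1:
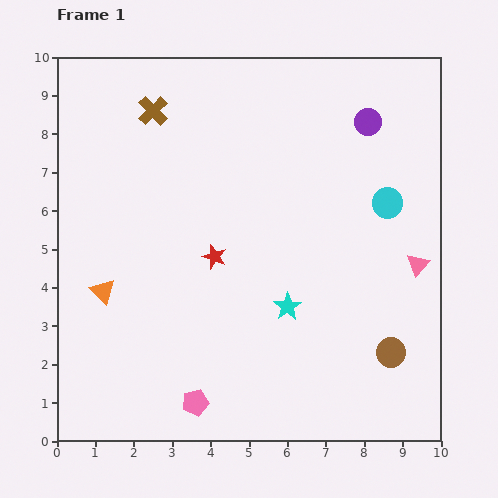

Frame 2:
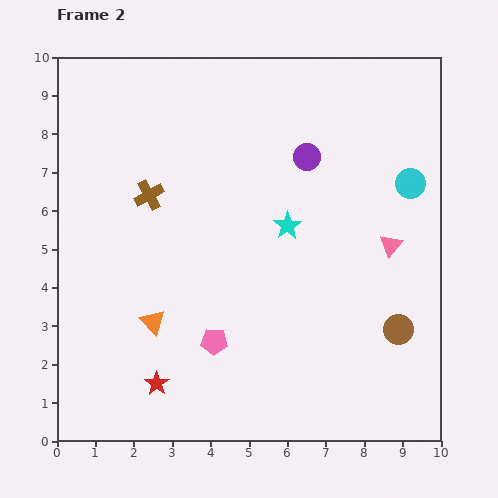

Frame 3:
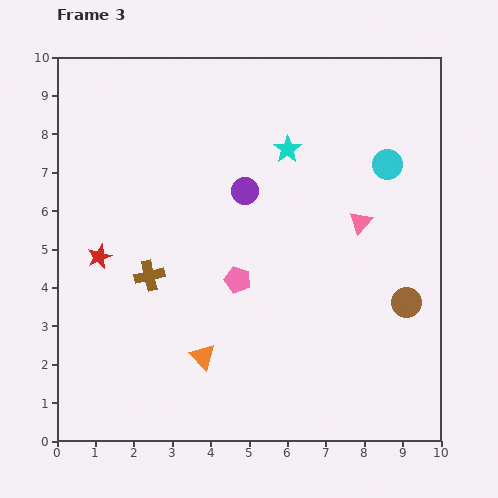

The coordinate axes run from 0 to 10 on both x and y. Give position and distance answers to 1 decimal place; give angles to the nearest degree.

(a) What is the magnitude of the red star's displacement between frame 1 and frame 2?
3.6

The red star moved from (4.1, 4.8) to (2.6, 1.5), a distance of √(1.5² + 3.3²) ≈ 3.6.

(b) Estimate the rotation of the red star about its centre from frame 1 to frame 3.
31° clockwise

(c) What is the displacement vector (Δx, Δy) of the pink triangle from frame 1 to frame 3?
(-1.5, 1.1)

The pink triangle was at (9.4, 4.6) in frame 1 and (7.9, 5.7) in frame 3.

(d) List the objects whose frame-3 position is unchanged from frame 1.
none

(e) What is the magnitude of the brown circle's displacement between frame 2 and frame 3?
0.7

The brown circle moved from (8.9, 2.9) to (9.1, 3.6), a distance of √(0.2² + 0.7²) ≈ 0.7.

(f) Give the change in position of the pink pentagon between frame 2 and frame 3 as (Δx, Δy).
(0.6, 1.6)

The pink pentagon was at (4.1, 2.6) in frame 2 and (4.7, 4.2) in frame 3.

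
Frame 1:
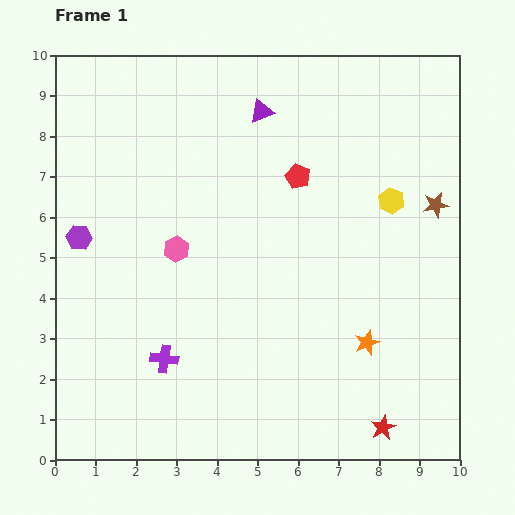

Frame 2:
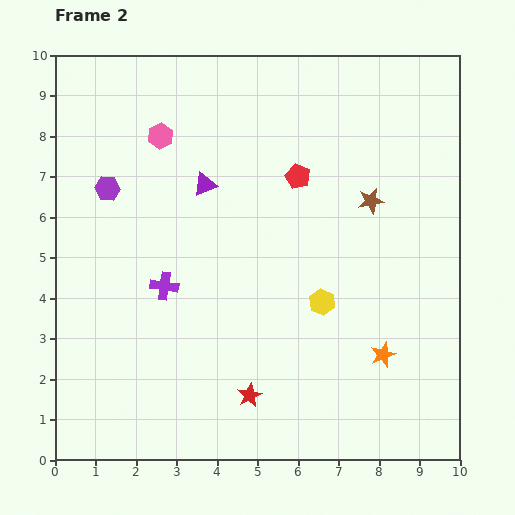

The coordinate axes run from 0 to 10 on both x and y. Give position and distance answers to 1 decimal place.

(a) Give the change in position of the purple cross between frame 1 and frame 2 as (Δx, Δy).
(0.0, 1.8)

The purple cross was at (2.7, 2.5) in frame 1 and (2.7, 4.3) in frame 2.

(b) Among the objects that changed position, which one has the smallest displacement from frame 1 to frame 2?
the orange star

(moved 0.5)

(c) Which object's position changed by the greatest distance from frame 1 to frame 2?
the red star

(moved 3.4; next 3.0)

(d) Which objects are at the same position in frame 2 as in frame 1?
the red pentagon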